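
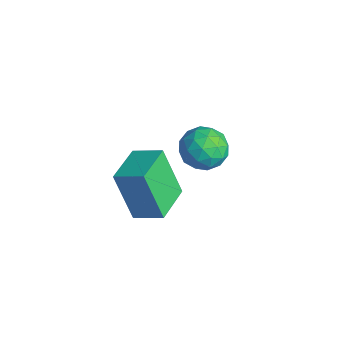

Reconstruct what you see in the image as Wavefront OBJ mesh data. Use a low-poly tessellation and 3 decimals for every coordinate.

v 0.554 1.26 1.102
v 1.057 0.948 1.699
v 0.603 0.072 0.441
v 1.106 -0.24 1.038
v 0.3 -0.072 1.212
v 0.27 0.662 1.621
v 1.39 0.358 0.519
v 1.36 1.092 0.928
v 1.574 0.39 1.339
v 0.9 0.125 1.768
v 0.76 0.895 0.372
v 0.086 0.63 0.801
v 0.802 1.209 1.459
v 0.858 -0.189 0.681
v 0.385 -0.09 0.784
v 0.681 -0.273 1.135
v 0.339 1.041 1.413
v 0.635 0.857 1.764
v 0.19 0.257 1.477
v 1.025 0.163 0.376
v 1.321 -0.021 0.727
v 0.979 1.293 1.005
v 1.275 1.11 1.356
v 1.47 0.763 0.663
v 1.401 0.697 1.598
v 1.429 -0.001 1.21
v 1.596 0.35 0.904
v 1.579 0.782 1.145
v 1.005 0.541 1.85
v 1.033 -0.157 1.461
v 0.56 -0.059 1.564
v 0.542 0.373 1.804
v 1.309 0.213 1.638
v 0.627 1.177 0.679
v 0.655 0.479 0.29
v 1.118 0.647 0.336
v 1.1 1.079 0.576
v 0.231 1.021 0.93
v 0.259 0.323 0.542
v 0.081 0.238 0.995
v 0.064 0.67 1.236
v 0.351 0.807 0.502
v 3.104 -2.332 2.5
v 2.509 -2.661 4.113
v 3.782 -1.688 2.882
v 3.187 -2.017 4.494
v 4.013 -3.363 2.626
v 3.418 -3.692 4.238
v 4.691 -2.719 3.007
v 4.096 -3.048 4.62
f 1 38 17
f 38 12 41
f 17 41 6
f 38 41 17
f 1 17 13
f 17 6 18
f 13 18 2
f 17 18 13
f 1 13 22
f 13 2 23
f 22 23 8
f 13 23 22
f 1 22 34
f 22 8 37
f 34 37 11
f 22 37 34
f 1 34 38
f 34 11 42
f 38 42 12
f 34 42 38
f 2 18 29
f 18 6 32
f 29 32 10
f 18 32 29
f 6 41 19
f 41 12 40
f 19 40 5
f 41 40 19
f 12 42 39
f 42 11 35
f 39 35 3
f 42 35 39
f 11 37 36
f 37 8 24
f 36 24 7
f 37 24 36
f 8 23 28
f 23 2 25
f 28 25 9
f 23 25 28
f 4 30 16
f 30 10 31
f 16 31 5
f 30 31 16
f 4 16 14
f 16 5 15
f 14 15 3
f 16 15 14
f 4 14 21
f 14 3 20
f 21 20 7
f 14 20 21
f 4 21 26
f 21 7 27
f 26 27 9
f 21 27 26
f 4 26 30
f 26 9 33
f 30 33 10
f 26 33 30
f 5 31 19
f 31 10 32
f 19 32 6
f 31 32 19
f 3 15 39
f 15 5 40
f 39 40 12
f 15 40 39
f 7 20 36
f 20 3 35
f 36 35 11
f 20 35 36
f 9 27 28
f 27 7 24
f 28 24 8
f 27 24 28
f 10 33 29
f 33 9 25
f 29 25 2
f 33 25 29
f 44 46 43
f 47 44 43
f 43 46 45
f 45 47 43
f 44 50 46
f 48 44 47
f 48 50 44
f 46 50 45
f 49 47 45
f 45 50 49
f 49 48 47
f 50 48 49



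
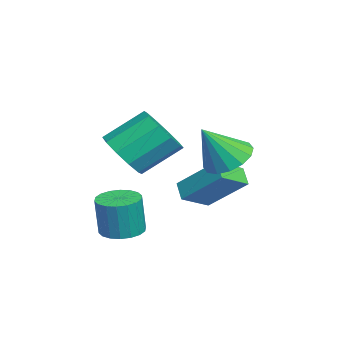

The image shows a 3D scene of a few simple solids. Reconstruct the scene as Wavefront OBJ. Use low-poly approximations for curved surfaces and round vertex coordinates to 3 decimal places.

v -0.325 -1.139 1.328
v 0.194 -1.648 2.126
v -0.156 -0.211 3.27
v -0.675 0.299 2.472
v 0.638 -1.276 1.795
v 0.289 0.161 2.939
v 0.715 -0.852 1.286
v 0.366 0.585 2.43
v 0.394 -0.537 0.792
v 0.045 0.9 1.936
v -0.201 -0.452 0.503
v -0.551 0.985 1.648
v -0.844 -0.629 0.53
v -1.194 0.808 1.674
v -1.289 -1.001 0.861
v -1.638 0.436 2.005
v -1.366 -1.425 1.37
v -1.715 0.012 2.514
v -1.045 -1.74 1.864
v -1.394 -0.303 3.008
v -0.449 -1.825 2.152
v -0.799 -0.388 3.297
v -4.011 1.616 -1.664
v -3.297 3.071 -0.297
v -3.362 1.811 -2.21
v -2.648 3.266 -0.843
v -3.212 0.654 -1.057
v -2.498 2.109 0.31
v -2.563 0.849 -1.603
v -1.849 2.304 -0.236
v 0.895 -1.07 -1.768
v 1.389 -1.716 -1.87
v 1.559 -1.836 -0.294
v 1.065 -1.19 -0.192
v 1.622 -1.435 -1.874
v 1.791 -1.555 -0.298
v 1.71 -1.082 -1.857
v 1.88 -1.201 -0.28
v 1.637 -0.726 -1.822
v 1.807 -0.845 -0.245
v 1.417 -0.438 -1.776
v 1.587 -0.558 -0.2
v 1.094 -0.276 -1.729
v 1.264 -0.395 -0.153
v 0.731 -0.271 -1.69
v 0.901 -0.39 -0.113
v 0.401 -0.424 -1.666
v 0.571 -0.544 -0.09
v 0.169 -0.705 -1.662
v 0.338 -0.825 -0.086
v 0.08 -1.059 -1.68
v 0.25 -1.178 -0.103
v 0.153 -1.415 -1.715
v 0.323 -1.534 -0.138
v 0.373 -1.702 -1.76
v 0.543 -1.822 -0.184
v 0.696 -1.865 -1.807
v 0.866 -1.984 -0.231
v 1.059 -1.87 -1.847
v 1.229 -1.989 -0.27
v -0.135 2.54 1.339
v 0.419 3.323 1.623
v 0.395 1.62 2.841
v -0.046 3.403 1.836
v -0.535 3.252 1.916
v -0.916 2.911 1.842
v -1.089 2.47 1.632
v -1.005 2.048 1.344
v -0.689 1.758 1.055
v -0.224 1.677 0.842
v 0.264 1.828 0.761
v 0.646 2.17 0.836
v 0.818 2.611 1.045
v 0.735 3.033 1.333
f 2 1 5
f 2 5 3
f 3 5 6
f 3 6 4
f 5 1 7
f 5 7 6
f 6 7 8
f 6 8 4
f 7 1 9
f 7 9 8
f 8 9 10
f 8 10 4
f 9 1 11
f 9 11 10
f 10 11 12
f 10 12 4
f 11 1 13
f 11 13 12
f 12 13 14
f 12 14 4
f 13 1 15
f 13 15 14
f 14 15 16
f 14 16 4
f 15 1 17
f 15 17 16
f 16 17 18
f 16 18 4
f 17 1 19
f 17 19 18
f 18 19 20
f 18 20 4
f 19 1 21
f 19 21 20
f 20 21 22
f 20 22 4
f 21 1 2
f 21 2 22
f 22 2 3
f 22 3 4
f 24 26 23
f 27 24 23
f 23 26 25
f 25 27 23
f 24 30 26
f 28 24 27
f 28 30 24
f 26 30 25
f 29 27 25
f 25 30 29
f 29 28 27
f 30 28 29
f 32 31 35
f 32 35 33
f 33 35 36
f 33 36 34
f 35 31 37
f 35 37 36
f 36 37 38
f 36 38 34
f 37 31 39
f 37 39 38
f 38 39 40
f 38 40 34
f 39 31 41
f 39 41 40
f 40 41 42
f 40 42 34
f 41 31 43
f 41 43 42
f 42 43 44
f 42 44 34
f 43 31 45
f 43 45 44
f 44 45 46
f 44 46 34
f 45 31 47
f 45 47 46
f 46 47 48
f 46 48 34
f 47 31 49
f 47 49 48
f 48 49 50
f 48 50 34
f 49 31 51
f 49 51 50
f 50 51 52
f 50 52 34
f 51 31 53
f 51 53 52
f 52 53 54
f 52 54 34
f 53 31 55
f 53 55 54
f 54 55 56
f 54 56 34
f 55 31 57
f 55 57 56
f 56 57 58
f 56 58 34
f 57 31 59
f 57 59 58
f 58 59 60
f 58 60 34
f 59 31 32
f 59 32 60
f 60 32 33
f 60 33 34
f 62 61 64
f 62 64 63
f 64 61 65
f 64 65 63
f 65 61 66
f 65 66 63
f 66 61 67
f 66 67 63
f 67 61 68
f 67 68 63
f 68 61 69
f 68 69 63
f 69 61 70
f 69 70 63
f 70 61 71
f 70 71 63
f 71 61 72
f 71 72 63
f 72 61 73
f 72 73 63
f 73 61 74
f 73 74 63
f 74 61 62
f 74 62 63



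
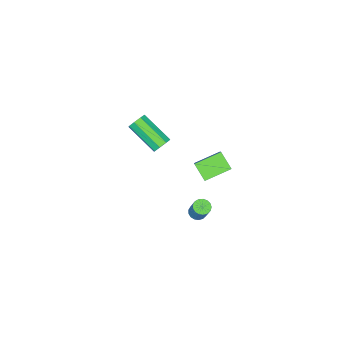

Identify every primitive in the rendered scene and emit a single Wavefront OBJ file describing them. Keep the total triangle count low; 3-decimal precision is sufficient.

v 3.112 2.839 2.035
v 2.888 2.024 2.724
v 1.924 3.575 2.521
v 1.7 2.761 3.209
v 4.08 3.599 3.251
v 3.856 2.785 3.939
v 2.892 4.336 3.736
v 2.668 3.521 4.425
v 1.091 0.917 -3.792
v 1.537 1.051 -3.972
v 1.816 1.557 -2.909
v 1.369 1.423 -2.728
v 1.396 1.237 -4.024
v 1.675 1.744 -2.961
v 1.185 1.35 -4.023
v 1.464 1.856 -2.959
v 0.952 1.364 -3.968
v 1.231 1.87 -2.905
v 0.752 1.275 -3.873
v 1.03 1.781 -2.81
v 0.628 1.104 -3.76
v 0.907 1.61 -2.696
v 0.611 0.89 -3.653
v 0.889 1.397 -2.59
v 0.704 0.683 -3.579
v 0.982 1.189 -2.516
v 0.885 0.529 -3.553
v 1.163 1.035 -2.49
v 1.113 0.464 -3.582
v 1.392 0.97 -2.519
v 1.337 0.502 -3.659
v 1.615 1.009 -2.595
v 1.504 0.636 -3.766
v 1.782 1.142 -2.703
v 1.576 0.834 -3.879
v 1.854 1.34 -2.816
v 0.078 -2.249 -0.722
v 0.464 -2.488 -1.098
v 0.429 -4.251 -0.014
v 0.042 -4.011 0.362
v 0.666 -2.279 -0.753
v 0.631 -4.042 0.332
v 0.523 -2.053 -0.389
v 0.488 -3.815 0.696
v 0.119 -1.941 -0.221
v 0.084 -3.703 0.864
v -0.309 -2.009 -0.346
v -0.344 -3.772 0.738
v -0.511 -2.218 -0.692
v -0.546 -3.981 0.393
v -0.368 -2.445 -1.056
v -0.403 -4.207 0.029
v 0.036 -2.557 -1.224
v 0.001 -4.319 -0.139
f 2 4 1
f 5 2 1
f 1 4 3
f 3 5 1
f 2 8 4
f 6 2 5
f 6 8 2
f 4 8 3
f 7 5 3
f 3 8 7
f 7 6 5
f 8 6 7
f 10 9 13
f 10 13 11
f 11 13 14
f 11 14 12
f 13 9 15
f 13 15 14
f 14 15 16
f 14 16 12
f 15 9 17
f 15 17 16
f 16 17 18
f 16 18 12
f 17 9 19
f 17 19 18
f 18 19 20
f 18 20 12
f 19 9 21
f 19 21 20
f 20 21 22
f 20 22 12
f 21 9 23
f 21 23 22
f 22 23 24
f 22 24 12
f 23 9 25
f 23 25 24
f 24 25 26
f 24 26 12
f 25 9 27
f 25 27 26
f 26 27 28
f 26 28 12
f 27 9 29
f 27 29 28
f 28 29 30
f 28 30 12
f 29 9 31
f 29 31 30
f 30 31 32
f 30 32 12
f 31 9 33
f 31 33 32
f 32 33 34
f 32 34 12
f 33 9 35
f 33 35 34
f 34 35 36
f 34 36 12
f 35 9 10
f 35 10 36
f 36 10 11
f 36 11 12
f 38 37 41
f 38 41 39
f 39 41 42
f 39 42 40
f 41 37 43
f 41 43 42
f 42 43 44
f 42 44 40
f 43 37 45
f 43 45 44
f 44 45 46
f 44 46 40
f 45 37 47
f 45 47 46
f 46 47 48
f 46 48 40
f 47 37 49
f 47 49 48
f 48 49 50
f 48 50 40
f 49 37 51
f 49 51 50
f 50 51 52
f 50 52 40
f 51 37 53
f 51 53 52
f 52 53 54
f 52 54 40
f 53 37 38
f 53 38 54
f 54 38 39
f 54 39 40



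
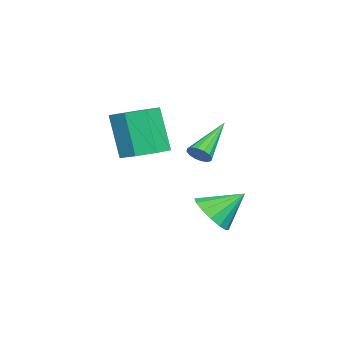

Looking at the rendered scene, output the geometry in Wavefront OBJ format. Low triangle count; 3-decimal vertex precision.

v -1.17 -0.21 2.815
v -0.84 -0.227 3.256
v -2.75 0.49 4.025
v -0.807 0.034 3.148
v -0.87 0.23 2.952
v -1.014 0.308 2.719
v -1.199 0.247 2.512
v -1.377 0.064 2.386
v -1.499 -0.193 2.375
v -1.533 -0.455 2.482
v -1.469 -0.651 2.679
v -1.326 -0.729 2.912
v -1.14 -0.668 3.119
v -0.963 -0.484 3.245
v -0.433 -2.15 2.993
v 0.346 -1.54 3.345
v -0.149 -2.06 5.34
v -0.927 -2.67 4.987
v -0.349 -1.142 3.276
v -0.844 -1.662 5.271
v -1.093 -1.335 3.041
v -1.588 -1.855 5.036
v -1.45 -2.006 2.778
v -1.945 -2.526 4.773
v -1.211 -2.76 2.64
v -1.706 -3.28 4.635
v -0.516 -3.158 2.709
v -1.011 -3.678 4.704
v 0.228 -2.965 2.944
v -0.267 -3.485 4.939
v 0.585 -2.294 3.207
v 0.09 -2.814 5.202
v -1.146 0.278 -0.275
v -0.681 -0.233 0.475
v -1.494 1.502 0.775
v -0.302 0.062 0.255
v -0.15 0.416 -0.106
v -0.264 0.732 -0.513
v -0.615 0.927 -0.856
v -1.108 0.948 -1.043
v -1.612 0.789 -1.025
v -1.99 0.493 -0.806
v -2.143 0.14 -0.444
v -2.028 -0.176 -0.037
v -1.677 -0.371 0.306
v -1.184 -0.392 0.493
f 2 1 4
f 2 4 3
f 4 1 5
f 4 5 3
f 5 1 6
f 5 6 3
f 6 1 7
f 6 7 3
f 7 1 8
f 7 8 3
f 8 1 9
f 8 9 3
f 9 1 10
f 9 10 3
f 10 1 11
f 10 11 3
f 11 1 12
f 11 12 3
f 12 1 13
f 12 13 3
f 13 1 14
f 13 14 3
f 14 1 2
f 14 2 3
f 16 15 19
f 16 19 17
f 17 19 20
f 17 20 18
f 19 15 21
f 19 21 20
f 20 21 22
f 20 22 18
f 21 15 23
f 21 23 22
f 22 23 24
f 22 24 18
f 23 15 25
f 23 25 24
f 24 25 26
f 24 26 18
f 25 15 27
f 25 27 26
f 26 27 28
f 26 28 18
f 27 15 29
f 27 29 28
f 28 29 30
f 28 30 18
f 29 15 31
f 29 31 30
f 30 31 32
f 30 32 18
f 31 15 16
f 31 16 32
f 32 16 17
f 32 17 18
f 34 33 36
f 34 36 35
f 36 33 37
f 36 37 35
f 37 33 38
f 37 38 35
f 38 33 39
f 38 39 35
f 39 33 40
f 39 40 35
f 40 33 41
f 40 41 35
f 41 33 42
f 41 42 35
f 42 33 43
f 42 43 35
f 43 33 44
f 43 44 35
f 44 33 45
f 44 45 35
f 45 33 46
f 45 46 35
f 46 33 34
f 46 34 35



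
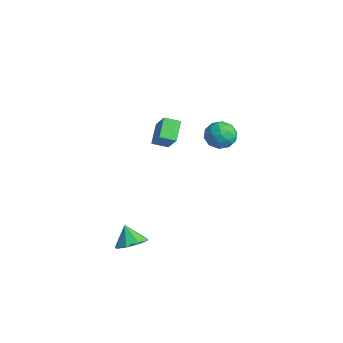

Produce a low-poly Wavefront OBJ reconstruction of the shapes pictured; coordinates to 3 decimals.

v -0.071 4.702 0.364
v 0.673 4.12 0.417
v -0.973 3.6 0.923
v -0.229 3.018 0.976
v -0.288 3.765 1.554
v 0.27 4.446 1.208
v -0.57 3.274 0.132
v -0.012 3.955 -0.214
v 0.365 3.237 0.273
v 0.539 3.541 1.152
v -0.839 4.179 0.188
v -0.665 4.483 1.067
v 0.381 4.508 0.341
v -0.681 3.212 0.999
v -0.715 3.651 1.339
v -0.277 3.309 1.37
v 0.144 4.7 0.806
v 0.581 4.357 0.837
v 0.016 4.148 1.506
v -0.881 3.363 0.503
v -0.444 3.02 0.534
v -0.023 4.411 -0.03
v 0.415 4.069 0.001
v -0.316 3.572 -0.166
v 0.636 3.647 0.288
v 0.106 2.999 0.617
v -0.095 3.149 0.12
v 0.233 3.55 -0.083
v 0.739 3.825 0.805
v 0.209 3.177 1.134
v 0.174 3.616 1.473
v 0.502 4.017 1.27
v 0.558 3.306 0.72
v -0.509 4.543 0.206
v -1.039 3.895 0.535
v -0.802 3.703 0.07
v -0.474 4.104 -0.133
v -0.406 4.721 0.723
v -0.936 4.073 1.052
v -0.533 4.17 1.423
v -0.205 4.571 1.22
v -0.858 4.414 0.62
v 3.156 -2.975 -3.435
v 3.638 -2.275 -3.082
v 2.504 -3.045 -2.405
v 3.065 -2.06 -3.43
v 2.545 -2.381 -3.781
v 2.383 -3.05 -3.929
v 2.674 -3.675 -3.787
v 3.247 -3.891 -3.439
v 3.766 -3.57 -3.088
v 3.928 -2.901 -2.94
v 1.534 -1.028 2.55
v 0.721 -0.36 3.313
v 1.892 -0.256 2.256
v 1.079 0.411 3.019
v 2.541 -1.071 3.661
v 1.728 -0.404 4.424
v 2.899 -0.3 3.367
v 2.086 0.368 4.13
f 1 38 17
f 38 12 41
f 17 41 6
f 38 41 17
f 1 17 13
f 17 6 18
f 13 18 2
f 17 18 13
f 1 13 22
f 13 2 23
f 22 23 8
f 13 23 22
f 1 22 34
f 22 8 37
f 34 37 11
f 22 37 34
f 1 34 38
f 34 11 42
f 38 42 12
f 34 42 38
f 2 18 29
f 18 6 32
f 29 32 10
f 18 32 29
f 6 41 19
f 41 12 40
f 19 40 5
f 41 40 19
f 12 42 39
f 42 11 35
f 39 35 3
f 42 35 39
f 11 37 36
f 37 8 24
f 36 24 7
f 37 24 36
f 8 23 28
f 23 2 25
f 28 25 9
f 23 25 28
f 4 30 16
f 30 10 31
f 16 31 5
f 30 31 16
f 4 16 14
f 16 5 15
f 14 15 3
f 16 15 14
f 4 14 21
f 14 3 20
f 21 20 7
f 14 20 21
f 4 21 26
f 21 7 27
f 26 27 9
f 21 27 26
f 4 26 30
f 26 9 33
f 30 33 10
f 26 33 30
f 5 31 19
f 31 10 32
f 19 32 6
f 31 32 19
f 3 15 39
f 15 5 40
f 39 40 12
f 15 40 39
f 7 20 36
f 20 3 35
f 36 35 11
f 20 35 36
f 9 27 28
f 27 7 24
f 28 24 8
f 27 24 28
f 10 33 29
f 33 9 25
f 29 25 2
f 33 25 29
f 44 43 46
f 44 46 45
f 46 43 47
f 46 47 45
f 47 43 48
f 47 48 45
f 48 43 49
f 48 49 45
f 49 43 50
f 49 50 45
f 50 43 51
f 50 51 45
f 51 43 52
f 51 52 45
f 52 43 44
f 52 44 45
f 54 56 53
f 57 54 53
f 53 56 55
f 55 57 53
f 54 60 56
f 58 54 57
f 58 60 54
f 56 60 55
f 59 57 55
f 55 60 59
f 59 58 57
f 60 58 59



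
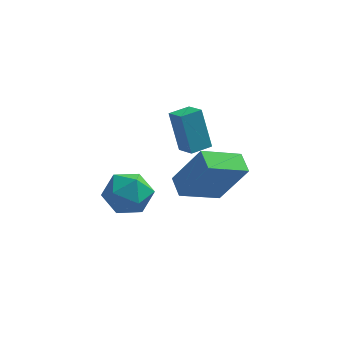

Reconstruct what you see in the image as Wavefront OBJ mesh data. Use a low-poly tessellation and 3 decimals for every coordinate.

v 0.3 -2.928 1.915
v -1.044 -3.781 2.643
v -0.046 -2.154 2.186
v -1.389 -3.007 2.913
v 1.329 -3.073 3.647
v -0.014 -3.926 4.374
v 0.984 -2.299 3.917
v -0.36 -3.152 4.645
v -1.088 0.446 1.505
v -1.549 0.97 3.164
v -1.634 1.096 1.148
v -2.094 1.62 2.808
v -0.386 1.04 1.512
v -0.846 1.564 3.172
v -0.931 1.69 1.156
v -1.392 2.214 2.815
v -3.874 0.255 -0.376
v -3.037 0.243 0.277
v -3.663 -1.423 -0.677
v -2.826 -1.435 -0.024
v -3.802 -1.292 0.368
v -3.933 -0.255 0.554
v -2.767 -0.925 -0.954
v -2.898 0.112 -0.768
v -2.353 -0.486 -0.08
v -2.992 -0.713 0.736
v -3.708 -0.467 -1.136
v -4.347 -0.694 -0.32
f 2 4 1
f 5 2 1
f 1 4 3
f 3 5 1
f 2 8 4
f 6 2 5
f 6 8 2
f 4 8 3
f 7 5 3
f 3 8 7
f 7 6 5
f 8 6 7
f 10 12 9
f 13 10 9
f 9 12 11
f 11 13 9
f 10 16 12
f 14 10 13
f 14 16 10
f 12 16 11
f 15 13 11
f 11 16 15
f 15 14 13
f 16 14 15
f 17 28 22
f 17 22 18
f 17 18 24
f 17 24 27
f 17 27 28
f 18 22 26
f 22 28 21
f 28 27 19
f 27 24 23
f 24 18 25
f 20 26 21
f 20 21 19
f 20 19 23
f 20 23 25
f 20 25 26
f 21 26 22
f 19 21 28
f 23 19 27
f 25 23 24
f 26 25 18



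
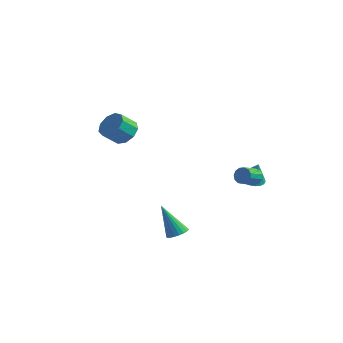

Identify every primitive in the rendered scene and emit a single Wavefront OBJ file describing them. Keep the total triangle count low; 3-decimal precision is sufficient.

v 2.1 -3.883 -3.68
v 2.616 -4.068 -3.435
v 1.22 -4.057 -1.96
v 2.629 -3.821 -3.403
v 2.551 -3.585 -3.419
v 2.395 -3.4 -3.48
v 2.188 -3.299 -3.576
v 1.966 -3.299 -3.69
v 1.767 -3.399 -3.802
v 1.626 -3.584 -3.893
v 1.567 -3.82 -3.947
v 1.6 -4.067 -3.955
v 1.719 -4.283 -3.915
v 1.905 -4.429 -3.835
v 2.124 -4.481 -3.728
v 2.339 -4.429 -3.613
v 2.513 -4.284 -3.509
v 2.412 2.013 -2.02
v 3.085 2.148 -2.268
v 2.848 1.967 -0.86
v 2.979 2.428 -2.217
v 2.775 2.636 -2.132
v 2.508 2.737 -2.027
v 2.225 2.712 -1.922
v 1.974 2.566 -1.833
v 1.798 2.325 -1.776
v 1.729 2.03 -1.762
v 1.777 1.732 -1.792
v 1.936 1.482 -1.862
v 2.176 1.325 -1.959
v 2.458 1.286 -2.066
v 2.731 1.373 -2.166
v 2.949 1.571 -2.24
v 3.074 1.845 -2.276
v -3.355 -1.055 0.85
v -2.621 -0.976 1.27
v -2.97 -1.766 2.03
v -3.705 -1.845 1.61
v -3.011 -0.601 1.481
v -3.361 -1.39 2.24
v -3.563 -0.438 1.396
v -3.913 -1.228 2.156
v -4.018 -0.564 1.056
v -4.367 -1.354 1.816
v -4.162 -0.92 0.62
v -4.512 -1.709 1.379
v -3.929 -1.339 0.291
v -4.279 -2.129 1.051
v -3.428 -1.625 0.224
v -3.777 -2.415 0.984
v -2.892 -1.645 0.45
v -3.242 -2.435 1.209
v -2.574 -1.389 0.863
v -2.923 -2.178 1.623
v 3.458 0.697 -1.098
v 3.711 0.859 -0.662
v 3.615 -0.054 -0.266
v 3.362 -0.217 -0.702
v 3.421 0.91 -0.614
v 3.325 -0.003 -0.218
v 3.142 0.893 -0.721
v 3.046 -0.02 -0.325
v 2.964 0.814 -0.947
v 2.868 -0.099 -0.551
v 2.942 0.697 -1.221
v 2.847 -0.216 -0.825
v 3.085 0.581 -1.456
v 2.989 -0.333 -1.06
v 3.345 0.501 -1.577
v 3.25 -0.413 -1.181
v 3.642 0.483 -1.547
v 3.546 -0.43 -1.151
v 3.88 0.533 -1.374
v 3.784 -0.38 -0.978
v 3.984 0.635 -1.113
v 3.888 -0.278 -0.717
v 3.921 0.757 -0.848
v 3.825 -0.157 -0.452
f 2 1 4
f 2 4 3
f 4 1 5
f 4 5 3
f 5 1 6
f 5 6 3
f 6 1 7
f 6 7 3
f 7 1 8
f 7 8 3
f 8 1 9
f 8 9 3
f 9 1 10
f 9 10 3
f 10 1 11
f 10 11 3
f 11 1 12
f 11 12 3
f 12 1 13
f 12 13 3
f 13 1 14
f 13 14 3
f 14 1 15
f 14 15 3
f 15 1 16
f 15 16 3
f 16 1 17
f 16 17 3
f 17 1 2
f 17 2 3
f 19 18 21
f 19 21 20
f 21 18 22
f 21 22 20
f 22 18 23
f 22 23 20
f 23 18 24
f 23 24 20
f 24 18 25
f 24 25 20
f 25 18 26
f 25 26 20
f 26 18 27
f 26 27 20
f 27 18 28
f 27 28 20
f 28 18 29
f 28 29 20
f 29 18 30
f 29 30 20
f 30 18 31
f 30 31 20
f 31 18 32
f 31 32 20
f 32 18 33
f 32 33 20
f 33 18 34
f 33 34 20
f 34 18 19
f 34 19 20
f 36 35 39
f 36 39 37
f 37 39 40
f 37 40 38
f 39 35 41
f 39 41 40
f 40 41 42
f 40 42 38
f 41 35 43
f 41 43 42
f 42 43 44
f 42 44 38
f 43 35 45
f 43 45 44
f 44 45 46
f 44 46 38
f 45 35 47
f 45 47 46
f 46 47 48
f 46 48 38
f 47 35 49
f 47 49 48
f 48 49 50
f 48 50 38
f 49 35 51
f 49 51 50
f 50 51 52
f 50 52 38
f 51 35 53
f 51 53 52
f 52 53 54
f 52 54 38
f 53 35 36
f 53 36 54
f 54 36 37
f 54 37 38
f 56 55 59
f 56 59 57
f 57 59 60
f 57 60 58
f 59 55 61
f 59 61 60
f 60 61 62
f 60 62 58
f 61 55 63
f 61 63 62
f 62 63 64
f 62 64 58
f 63 55 65
f 63 65 64
f 64 65 66
f 64 66 58
f 65 55 67
f 65 67 66
f 66 67 68
f 66 68 58
f 67 55 69
f 67 69 68
f 68 69 70
f 68 70 58
f 69 55 71
f 69 71 70
f 70 71 72
f 70 72 58
f 71 55 73
f 71 73 72
f 72 73 74
f 72 74 58
f 73 55 75
f 73 75 74
f 74 75 76
f 74 76 58
f 75 55 77
f 75 77 76
f 76 77 78
f 76 78 58
f 77 55 56
f 77 56 78
f 78 56 57
f 78 57 58



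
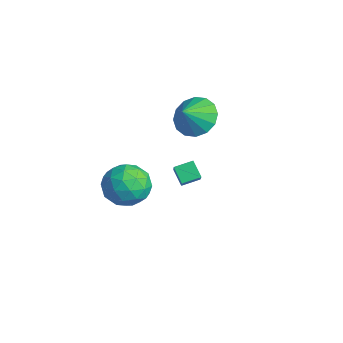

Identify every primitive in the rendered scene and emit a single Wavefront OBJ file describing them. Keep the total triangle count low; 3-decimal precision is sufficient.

v -1.704 -1.858 -0.211
v -0.69 -2.099 0.212
v -1.77 -3.501 -0.992
v -0.756 -3.742 -0.569
v -1.643 -3.647 0.117
v -1.602 -2.632 0.599
v -0.858 -2.968 -1.379
v -0.817 -1.953 -0.897
v -0.167 -2.786 -0.51
v -0.652 -3.205 0.414
v -1.808 -2.395 -1.194
v -2.293 -2.814 -0.27
v -1.191 -1.834 0.069
v -1.269 -3.766 -0.849
v -1.79 -3.71 -0.446
v -1.194 -3.852 -0.197
v -1.727 -2.147 0.297
v -1.131 -2.289 0.545
v -1.691 -3.199 0.489
v -1.329 -3.311 -1.325
v -0.733 -3.453 -1.077
v -1.266 -1.748 -0.583
v -0.67 -1.89 -0.334
v -0.769 -2.401 -1.269
v -0.287 -2.38 -0.107
v -0.327 -3.346 -0.566
v -0.387 -2.891 -1.042
v -0.362 -2.294 -0.759
v -0.573 -2.626 0.436
v -0.612 -3.592 -0.023
v -1.133 -3.536 0.38
v -1.109 -2.939 0.664
v -0.265 -3.03 0.012
v -1.848 -2.008 -0.757
v -1.887 -2.974 -1.216
v -1.351 -2.661 -1.444
v -1.327 -2.064 -1.16
v -2.133 -2.254 -0.214
v -2.173 -3.22 -0.673
v -2.098 -3.306 -0.021
v -2.073 -2.709 0.262
v -2.195 -2.57 -0.792
v 1.934 -1.749 1.514
v 1.345 -1.828 2.094
v 2.051 -0.98 1.739
v 1.462 -1.059 2.318
v 3.258 -2.321 2.782
v 2.669 -2.4 3.361
v 3.375 -1.552 3.006
v 2.786 -1.631 3.586
v -2.443 0.857 1.991
v -1.68 0.535 1.329
v -2.077 0.083 2.789
v -1.453 0.941 1.62
v -1.492 1.325 2.01
v -1.785 1.583 2.395
v -2.254 1.647 2.672
v -2.774 1.499 2.767
v -3.205 1.18 2.654
v -3.432 0.773 2.363
v -3.394 0.39 1.973
v -3.101 0.131 1.587
v -2.631 0.067 1.31
v -2.112 0.215 1.216
f 1 38 17
f 38 12 41
f 17 41 6
f 38 41 17
f 1 17 13
f 17 6 18
f 13 18 2
f 17 18 13
f 1 13 22
f 13 2 23
f 22 23 8
f 13 23 22
f 1 22 34
f 22 8 37
f 34 37 11
f 22 37 34
f 1 34 38
f 34 11 42
f 38 42 12
f 34 42 38
f 2 18 29
f 18 6 32
f 29 32 10
f 18 32 29
f 6 41 19
f 41 12 40
f 19 40 5
f 41 40 19
f 12 42 39
f 42 11 35
f 39 35 3
f 42 35 39
f 11 37 36
f 37 8 24
f 36 24 7
f 37 24 36
f 8 23 28
f 23 2 25
f 28 25 9
f 23 25 28
f 4 30 16
f 30 10 31
f 16 31 5
f 30 31 16
f 4 16 14
f 16 5 15
f 14 15 3
f 16 15 14
f 4 14 21
f 14 3 20
f 21 20 7
f 14 20 21
f 4 21 26
f 21 7 27
f 26 27 9
f 21 27 26
f 4 26 30
f 26 9 33
f 30 33 10
f 26 33 30
f 5 31 19
f 31 10 32
f 19 32 6
f 31 32 19
f 3 15 39
f 15 5 40
f 39 40 12
f 15 40 39
f 7 20 36
f 20 3 35
f 36 35 11
f 20 35 36
f 9 27 28
f 27 7 24
f 28 24 8
f 27 24 28
f 10 33 29
f 33 9 25
f 29 25 2
f 33 25 29
f 44 46 43
f 47 44 43
f 43 46 45
f 45 47 43
f 44 50 46
f 48 44 47
f 48 50 44
f 46 50 45
f 49 47 45
f 45 50 49
f 49 48 47
f 50 48 49
f 52 51 54
f 52 54 53
f 54 51 55
f 54 55 53
f 55 51 56
f 55 56 53
f 56 51 57
f 56 57 53
f 57 51 58
f 57 58 53
f 58 51 59
f 58 59 53
f 59 51 60
f 59 60 53
f 60 51 61
f 60 61 53
f 61 51 62
f 61 62 53
f 62 51 63
f 62 63 53
f 63 51 64
f 63 64 53
f 64 51 52
f 64 52 53



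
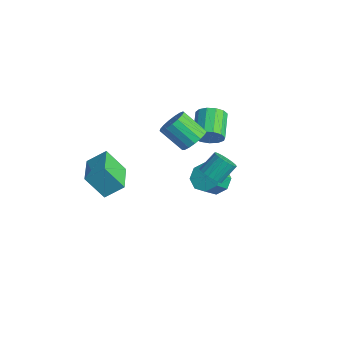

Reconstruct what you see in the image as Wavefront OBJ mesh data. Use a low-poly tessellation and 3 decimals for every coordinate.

v -2.17 -4.481 -0.97
v -1.741 -3.543 -0.211
v -3.914 -3.489 -1.21
v -3.485 -2.551 -0.452
v -1.535 -3.689 -2.308
v -1.106 -2.751 -1.55
v -3.279 -2.697 -2.549
v -2.85 -1.759 -1.79
v -1.377 2.787 -3.46
v -0.718 2.449 -4.022
v -0.444 1.655 -3.222
v -1.103 1.993 -2.66
v -0.474 2.963 -3.595
v -0.2 2.169 -2.795
v -0.759 3.375 -3.088
v -0.485 2.58 -2.289
v -1.406 3.442 -2.8
v -1.132 2.647 -2
v -2.036 3.125 -2.898
v -1.762 2.331 -2.098
v -2.28 2.611 -3.325
v -2.006 1.817 -2.525
v -1.995 2.2 -3.831
v -1.721 1.405 -3.032
v -1.348 2.133 -4.12
v -1.074 1.338 -3.32
v 2.68 0.089 1.005
v 3.296 -0.115 1.24
v 3.256 0.767 2.11
v 2.64 0.971 1.875
v 3.37 0.096 1.03
v 3.329 0.978 1.9
v 3.307 0.305 0.814
v 3.267 1.188 1.684
v 3.12 0.472 0.637
v 3.08 1.355 1.507
v 2.846 0.563 0.532
v 2.806 1.445 1.402
v 2.539 0.56 0.521
v 2.499 1.442 1.391
v 2.26 0.463 0.606
v 2.22 1.346 1.476
v 2.064 0.293 0.77
v 2.024 1.175 1.64
v 1.991 0.082 0.98
v 1.95 0.964 1.85
v 2.053 -0.128 1.196
v 2.013 0.755 2.066
v 2.24 -0.295 1.373
v 2.2 0.588 2.243
v 2.514 -0.385 1.478
v 2.474 0.497 2.348
v 2.821 -0.382 1.489
v 2.781 0.5 2.359
v 3.1 -0.286 1.404
v 3.06 0.597 2.274
v -1.581 2.468 0.022
v -1.012 2.863 0.515
v -2.251 3.726 1.252
v -2.819 3.332 0.758
v -1.059 3.132 0.121
v -2.298 3.995 0.858
v -1.272 3.19 -0.304
v -2.51 4.053 0.433
v -1.582 3.019 -0.626
v -2.821 3.882 0.111
v -1.892 2.673 -0.742
v -3.131 3.536 -0.005
v -2.104 2.262 -0.616
v -3.342 3.125 0.121
v -2.149 1.917 -0.287
v -3.387 2.78 0.45
v -2.014 1.747 0.139
v -3.252 2.61 0.876
v -1.741 1.805 0.529
v -2.98 2.669 1.266
v -1.417 2.075 0.757
v -2.656 2.938 1.494
v -1.146 2.469 0.752
v -2.384 3.332 1.489
v 0.107 0.638 1.693
v 0.55 0.98 2.333
v -0.444 0.224 3.426
v -0.887 -0.118 2.787
v 0.259 1.255 2.258
v -0.735 0.499 3.351
v -0.066 1.388 2.054
v -1.061 0.632 3.147
v -0.352 1.349 1.767
v -1.347 0.593 2.86
v -0.533 1.148 1.463
v -1.527 0.392 2.557
v -0.567 0.829 1.212
v -1.561 0.073 2.305
v -0.446 0.467 1.072
v -1.441 -0.289 2.165
v -0.199 0.144 1.073
v -1.194 -0.612 2.166
v 0.118 -0.066 1.217
v -0.876 -0.822 2.31
v 0.433 -0.114 1.47
v -0.561 -0.87 2.563
v 0.674 0.009 1.774
v -0.321 -0.747 2.867
v 0.784 0.277 2.06
v -0.21 -0.479 3.153
v 0.74 0.628 2.261
v -0.255 -0.129 3.355
f 2 4 1
f 5 2 1
f 1 4 3
f 3 5 1
f 2 8 4
f 6 2 5
f 6 8 2
f 4 8 3
f 7 5 3
f 3 8 7
f 7 6 5
f 8 6 7
f 10 9 13
f 10 13 11
f 11 13 14
f 11 14 12
f 13 9 15
f 13 15 14
f 14 15 16
f 14 16 12
f 15 9 17
f 15 17 16
f 16 17 18
f 16 18 12
f 17 9 19
f 17 19 18
f 18 19 20
f 18 20 12
f 19 9 21
f 19 21 20
f 20 21 22
f 20 22 12
f 21 9 23
f 21 23 22
f 22 23 24
f 22 24 12
f 23 9 25
f 23 25 24
f 24 25 26
f 24 26 12
f 25 9 10
f 25 10 26
f 26 10 11
f 26 11 12
f 28 27 31
f 28 31 29
f 29 31 32
f 29 32 30
f 31 27 33
f 31 33 32
f 32 33 34
f 32 34 30
f 33 27 35
f 33 35 34
f 34 35 36
f 34 36 30
f 35 27 37
f 35 37 36
f 36 37 38
f 36 38 30
f 37 27 39
f 37 39 38
f 38 39 40
f 38 40 30
f 39 27 41
f 39 41 40
f 40 41 42
f 40 42 30
f 41 27 43
f 41 43 42
f 42 43 44
f 42 44 30
f 43 27 45
f 43 45 44
f 44 45 46
f 44 46 30
f 45 27 47
f 45 47 46
f 46 47 48
f 46 48 30
f 47 27 49
f 47 49 48
f 48 49 50
f 48 50 30
f 49 27 51
f 49 51 50
f 50 51 52
f 50 52 30
f 51 27 53
f 51 53 52
f 52 53 54
f 52 54 30
f 53 27 55
f 53 55 54
f 54 55 56
f 54 56 30
f 55 27 28
f 55 28 56
f 56 28 29
f 56 29 30
f 58 57 61
f 58 61 59
f 59 61 62
f 59 62 60
f 61 57 63
f 61 63 62
f 62 63 64
f 62 64 60
f 63 57 65
f 63 65 64
f 64 65 66
f 64 66 60
f 65 57 67
f 65 67 66
f 66 67 68
f 66 68 60
f 67 57 69
f 67 69 68
f 68 69 70
f 68 70 60
f 69 57 71
f 69 71 70
f 70 71 72
f 70 72 60
f 71 57 73
f 71 73 72
f 72 73 74
f 72 74 60
f 73 57 75
f 73 75 74
f 74 75 76
f 74 76 60
f 75 57 77
f 75 77 76
f 76 77 78
f 76 78 60
f 77 57 79
f 77 79 78
f 78 79 80
f 78 80 60
f 79 57 58
f 79 58 80
f 80 58 59
f 80 59 60
f 82 81 85
f 82 85 83
f 83 85 86
f 83 86 84
f 85 81 87
f 85 87 86
f 86 87 88
f 86 88 84
f 87 81 89
f 87 89 88
f 88 89 90
f 88 90 84
f 89 81 91
f 89 91 90
f 90 91 92
f 90 92 84
f 91 81 93
f 91 93 92
f 92 93 94
f 92 94 84
f 93 81 95
f 93 95 94
f 94 95 96
f 94 96 84
f 95 81 97
f 95 97 96
f 96 97 98
f 96 98 84
f 97 81 99
f 97 99 98
f 98 99 100
f 98 100 84
f 99 81 101
f 99 101 100
f 100 101 102
f 100 102 84
f 101 81 103
f 101 103 102
f 102 103 104
f 102 104 84
f 103 81 105
f 103 105 104
f 104 105 106
f 104 106 84
f 105 81 107
f 105 107 106
f 106 107 108
f 106 108 84
f 107 81 82
f 107 82 108
f 108 82 83
f 108 83 84



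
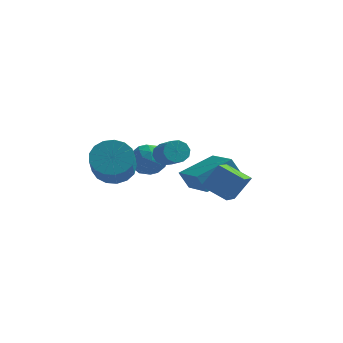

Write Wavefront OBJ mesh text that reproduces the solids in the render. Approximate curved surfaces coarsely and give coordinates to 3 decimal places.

v -2.195 2.45 -1.244
v -1.776 3.062 -1.511
v -1.824 1.758 -2.249
v -1.405 2.37 -2.516
v -1.178 1.992 -1.863
v -1.407 2.42 -1.241
v -2.193 2.4 -2.519
v -2.422 2.828 -1.897
v -1.775 3.032 -2.299
v -1.147 2.779 -1.894
v -2.453 2.041 -1.866
v -1.825 1.788 -1.461
v -2.018 2.817 -1.289
v -1.582 2.003 -2.471
v -1.448 1.781 -2.087
v -1.202 2.141 -2.244
v -1.801 2.439 -1.131
v -1.555 2.799 -1.288
v -1.203 2.17 -1.495
v -2.045 2.021 -2.472
v -1.799 2.381 -2.629
v -2.398 2.679 -1.516
v -2.152 3.039 -1.673
v -2.397 2.65 -2.265
v -1.771 3.159 -1.909
v -1.553 2.752 -2.5
v -2.017 2.77 -2.502
v -2.151 3.021 -2.136
v -1.402 3.011 -1.671
v -1.184 2.603 -2.262
v -1.051 2.381 -1.878
v -1.185 2.633 -1.513
v -1.402 2.992 -2.134
v -2.416 2.217 -1.498
v -2.198 1.809 -2.089
v -2.415 2.187 -2.247
v -2.549 2.439 -1.882
v -2.047 2.068 -1.26
v -1.829 1.661 -1.851
v -1.449 1.799 -1.624
v -1.583 2.05 -1.258
v -2.198 1.828 -1.626
v -1.033 2.22 -1.393
v -0.751 2.119 -1.843
v -0.045 1.299 -1.216
v -0.327 1.4 -0.767
v -0.602 2.37 -1.682
v 0.104 1.551 -1.055
v -0.617 2.564 -1.411
v 0.088 1.745 -0.784
v -0.792 2.627 -1.133
v -0.086 1.807 -0.506
v -1.058 2.534 -0.955
v -0.352 1.714 -0.328
v -1.315 2.321 -0.944
v -0.609 1.501 -0.317
v -1.464 2.069 -1.105
v -0.758 1.25 -0.478
v -1.448 1.875 -1.376
v -0.743 1.056 -0.749
v -1.274 1.813 -1.654
v -0.568 0.993 -1.027
v -1.008 1.906 -1.832
v -0.302 1.086 -1.205
v 2.132 0.691 -2.551
v 2.159 -0.444 -2.077
v 1.108 0.872 -2.059
v 1.135 -0.263 -1.585
v 2.665 1.103 -1.595
v 2.692 -0.032 -1.121
v 1.641 1.284 -1.103
v 1.668 0.149 -0.629
v -2.052 -0.723 -0.848
v -1.265 -0.461 -0.824
v -0.881 -1.715 0.273
v -1.668 -1.977 0.248
v -1.441 -0.259 -0.531
v -1.057 -1.513 0.565
v -1.757 -0.163 -0.311
v -1.374 -1.417 0.786
v -2.141 -0.195 -0.214
v -1.758 -1.45 0.883
v -2.504 -0.348 -0.262
v -2.121 -1.603 0.835
v -2.764 -0.587 -0.445
v -2.381 -1.842 0.652
v -2.861 -0.857 -0.72
v -2.477 -2.112 0.377
v -2.772 -1.097 -1.024
v -2.388 -2.351 0.073
v -2.518 -1.25 -1.288
v -2.134 -2.504 -0.191
v -2.157 -1.283 -1.452
v -1.774 -2.537 -0.355
v -1.773 -1.187 -1.477
v -1.389 -2.442 -0.38
v -1.452 -0.985 -1.358
v -1.068 -2.24 -0.261
v -1.268 -0.723 -1.123
v -0.885 -1.978 -0.026
v -0.217 2.549 -3.216
v -0.623 2.536 -2.481
v 0.805 3.648 -2.632
v 0.399 3.634 -1.897
v 0.941 1.146 -2.603
v 0.535 1.132 -1.868
v 1.963 2.244 -2.019
v 1.557 2.231 -1.284
f 1 38 17
f 38 12 41
f 17 41 6
f 38 41 17
f 1 17 13
f 17 6 18
f 13 18 2
f 17 18 13
f 1 13 22
f 13 2 23
f 22 23 8
f 13 23 22
f 1 22 34
f 22 8 37
f 34 37 11
f 22 37 34
f 1 34 38
f 34 11 42
f 38 42 12
f 34 42 38
f 2 18 29
f 18 6 32
f 29 32 10
f 18 32 29
f 6 41 19
f 41 12 40
f 19 40 5
f 41 40 19
f 12 42 39
f 42 11 35
f 39 35 3
f 42 35 39
f 11 37 36
f 37 8 24
f 36 24 7
f 37 24 36
f 8 23 28
f 23 2 25
f 28 25 9
f 23 25 28
f 4 30 16
f 30 10 31
f 16 31 5
f 30 31 16
f 4 16 14
f 16 5 15
f 14 15 3
f 16 15 14
f 4 14 21
f 14 3 20
f 21 20 7
f 14 20 21
f 4 21 26
f 21 7 27
f 26 27 9
f 21 27 26
f 4 26 30
f 26 9 33
f 30 33 10
f 26 33 30
f 5 31 19
f 31 10 32
f 19 32 6
f 31 32 19
f 3 15 39
f 15 5 40
f 39 40 12
f 15 40 39
f 7 20 36
f 20 3 35
f 36 35 11
f 20 35 36
f 9 27 28
f 27 7 24
f 28 24 8
f 27 24 28
f 10 33 29
f 33 9 25
f 29 25 2
f 33 25 29
f 44 43 47
f 44 47 45
f 45 47 48
f 45 48 46
f 47 43 49
f 47 49 48
f 48 49 50
f 48 50 46
f 49 43 51
f 49 51 50
f 50 51 52
f 50 52 46
f 51 43 53
f 51 53 52
f 52 53 54
f 52 54 46
f 53 43 55
f 53 55 54
f 54 55 56
f 54 56 46
f 55 43 57
f 55 57 56
f 56 57 58
f 56 58 46
f 57 43 59
f 57 59 58
f 58 59 60
f 58 60 46
f 59 43 61
f 59 61 60
f 60 61 62
f 60 62 46
f 61 43 63
f 61 63 62
f 62 63 64
f 62 64 46
f 63 43 44
f 63 44 64
f 64 44 45
f 64 45 46
f 66 68 65
f 69 66 65
f 65 68 67
f 67 69 65
f 66 72 68
f 70 66 69
f 70 72 66
f 68 72 67
f 71 69 67
f 67 72 71
f 71 70 69
f 72 70 71
f 74 73 77
f 74 77 75
f 75 77 78
f 75 78 76
f 77 73 79
f 77 79 78
f 78 79 80
f 78 80 76
f 79 73 81
f 79 81 80
f 80 81 82
f 80 82 76
f 81 73 83
f 81 83 82
f 82 83 84
f 82 84 76
f 83 73 85
f 83 85 84
f 84 85 86
f 84 86 76
f 85 73 87
f 85 87 86
f 86 87 88
f 86 88 76
f 87 73 89
f 87 89 88
f 88 89 90
f 88 90 76
f 89 73 91
f 89 91 90
f 90 91 92
f 90 92 76
f 91 73 93
f 91 93 92
f 92 93 94
f 92 94 76
f 93 73 95
f 93 95 94
f 94 95 96
f 94 96 76
f 95 73 97
f 95 97 96
f 96 97 98
f 96 98 76
f 97 73 99
f 97 99 98
f 98 99 100
f 98 100 76
f 99 73 74
f 99 74 100
f 100 74 75
f 100 75 76
f 102 104 101
f 105 102 101
f 101 104 103
f 103 105 101
f 102 108 104
f 106 102 105
f 106 108 102
f 104 108 103
f 107 105 103
f 103 108 107
f 107 106 105
f 108 106 107



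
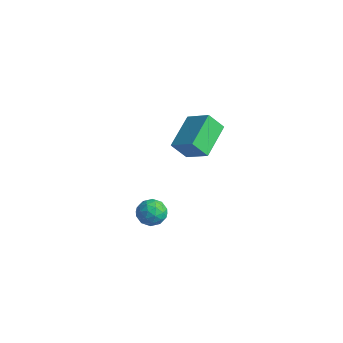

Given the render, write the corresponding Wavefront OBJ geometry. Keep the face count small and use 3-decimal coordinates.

v 1.265 0.556 3.038
v 0.618 2.083 3.711
v 0.148 0.374 2.377
v -0.499 1.902 3.05
v 1.659 1.078 2.23
v 1.012 2.606 2.903
v 0.542 0.897 1.569
v -0.105 2.424 2.242
v 2.803 -3.526 2.397
v 3.207 -3.028 2.6
v 3.673 -4.152 2.2
v 4.077 -3.654 2.403
v 3.687 -3.974 2.849
v 3.15 -3.587 2.97
v 3.73 -3.593 1.83
v 3.193 -3.206 1.951
v 3.78 -3.069 2.25
v 3.754 -3.305 2.879
v 3.126 -3.875 1.921
v 3.1 -4.111 2.55
v 2.929 -3.223 2.516
v 3.951 -3.957 2.284
v 3.722 -4.146 2.546
v 3.96 -3.853 2.666
v 2.895 -3.551 2.733
v 3.133 -3.258 2.853
v 3.415 -3.814 2.999
v 3.747 -3.922 1.947
v 3.985 -3.629 2.067
v 2.92 -3.327 2.134
v 3.158 -3.034 2.254
v 3.465 -3.366 1.801
v 3.503 -2.954 2.429
v 4.014 -3.321 2.313
v 3.811 -3.285 1.976
v 3.495 -3.058 2.048
v 3.488 -3.092 2.799
v 3.999 -3.46 2.684
v 3.77 -3.648 2.946
v 3.454 -3.421 3.017
v 3.824 -3.116 2.593
v 2.881 -3.72 2.116
v 3.392 -4.088 2.001
v 3.426 -3.759 1.783
v 3.11 -3.532 1.854
v 2.866 -3.859 2.487
v 3.377 -4.226 2.371
v 3.385 -4.122 2.752
v 3.069 -3.895 2.824
v 3.056 -4.064 2.207
f 2 4 1
f 5 2 1
f 1 4 3
f 3 5 1
f 2 8 4
f 6 2 5
f 6 8 2
f 4 8 3
f 7 5 3
f 3 8 7
f 7 6 5
f 8 6 7
f 9 46 25
f 46 20 49
f 25 49 14
f 46 49 25
f 9 25 21
f 25 14 26
f 21 26 10
f 25 26 21
f 9 21 30
f 21 10 31
f 30 31 16
f 21 31 30
f 9 30 42
f 30 16 45
f 42 45 19
f 30 45 42
f 9 42 46
f 42 19 50
f 46 50 20
f 42 50 46
f 10 26 37
f 26 14 40
f 37 40 18
f 26 40 37
f 14 49 27
f 49 20 48
f 27 48 13
f 49 48 27
f 20 50 47
f 50 19 43
f 47 43 11
f 50 43 47
f 19 45 44
f 45 16 32
f 44 32 15
f 45 32 44
f 16 31 36
f 31 10 33
f 36 33 17
f 31 33 36
f 12 38 24
f 38 18 39
f 24 39 13
f 38 39 24
f 12 24 22
f 24 13 23
f 22 23 11
f 24 23 22
f 12 22 29
f 22 11 28
f 29 28 15
f 22 28 29
f 12 29 34
f 29 15 35
f 34 35 17
f 29 35 34
f 12 34 38
f 34 17 41
f 38 41 18
f 34 41 38
f 13 39 27
f 39 18 40
f 27 40 14
f 39 40 27
f 11 23 47
f 23 13 48
f 47 48 20
f 23 48 47
f 15 28 44
f 28 11 43
f 44 43 19
f 28 43 44
f 17 35 36
f 35 15 32
f 36 32 16
f 35 32 36
f 18 41 37
f 41 17 33
f 37 33 10
f 41 33 37



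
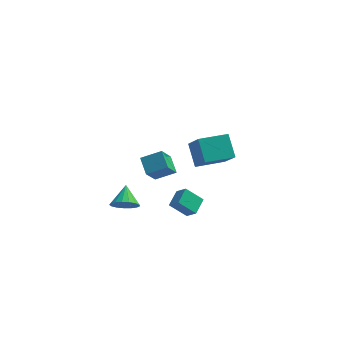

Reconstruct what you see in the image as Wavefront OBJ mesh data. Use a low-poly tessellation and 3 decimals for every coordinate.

v 0.579 -2.504 -0.887
v 0.125 -1.571 -0.284
v 0.951 -1.519 -2.132
v 0.497 -0.586 -1.529
v 1.763 -2.274 -0.351
v 1.309 -1.341 0.252
v 2.135 -1.289 -1.596
v 1.681 -0.356 -0.993
v -0.347 -4.461 -2.031
v 0.303 -4.74 -1.559
v -0.433 -3.339 -1.249
v 0.482 -4.522 -1.852
v 0.471 -4.29 -2.186
v 0.274 -4.097 -2.484
v -0.066 -3.987 -2.679
v -0.471 -3.986 -2.725
v -0.846 -4.094 -2.613
v -1.108 -4.286 -2.367
v -1.195 -4.517 -2.044
v -1.087 -4.736 -1.718
v -0.81 -4.892 -1.464
v -0.427 -4.949 -1.34
v -0.025 -4.894 -1.374
v 2.898 -2.785 -4.101
v 1.898 -2.813 -3.225
v 3.2 -1.753 -3.723
v 2.2 -1.781 -2.847
v 3.46 -3.179 -3.473
v 2.46 -3.207 -2.597
v 3.762 -2.147 -3.095
v 2.762 -2.175 -2.219
v 2.755 2.599 -4.242
v 2.222 3.704 -3.079
v 4.427 3.498 -4.329
v 3.894 4.602 -3.167
v 3.466 1.418 -2.793
v 2.933 2.522 -1.631
v 5.138 2.316 -2.881
v 4.605 3.421 -1.718
f 2 4 1
f 5 2 1
f 1 4 3
f 3 5 1
f 2 8 4
f 6 2 5
f 6 8 2
f 4 8 3
f 7 5 3
f 3 8 7
f 7 6 5
f 8 6 7
f 10 9 12
f 10 12 11
f 12 9 13
f 12 13 11
f 13 9 14
f 13 14 11
f 14 9 15
f 14 15 11
f 15 9 16
f 15 16 11
f 16 9 17
f 16 17 11
f 17 9 18
f 17 18 11
f 18 9 19
f 18 19 11
f 19 9 20
f 19 20 11
f 20 9 21
f 20 21 11
f 21 9 22
f 21 22 11
f 22 9 23
f 22 23 11
f 23 9 10
f 23 10 11
f 25 27 24
f 28 25 24
f 24 27 26
f 26 28 24
f 25 31 27
f 29 25 28
f 29 31 25
f 27 31 26
f 30 28 26
f 26 31 30
f 30 29 28
f 31 29 30
f 33 35 32
f 36 33 32
f 32 35 34
f 34 36 32
f 33 39 35
f 37 33 36
f 37 39 33
f 35 39 34
f 38 36 34
f 34 39 38
f 38 37 36
f 39 37 38



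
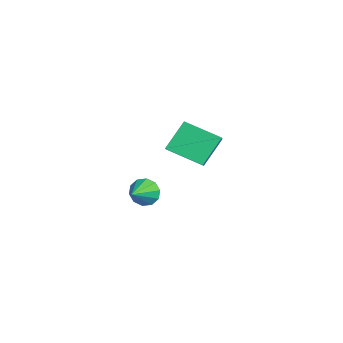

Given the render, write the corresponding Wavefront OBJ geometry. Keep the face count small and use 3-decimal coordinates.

v -0.965 -0.126 -3.936
v -0.435 0.233 -4.625
v 0.245 -0.894 -3.404
v -0.406 0.593 -4.17
v -0.591 0.679 -3.626
v -0.919 0.458 -3.201
v -1.264 0.013 -3.056
v -1.496 -0.484 -3.248
v -1.525 -0.844 -3.702
v -1.34 -0.93 -4.247
v -1.012 -0.709 -4.672
v -0.666 -0.265 -4.817
v 3.164 3.555 2.081
v 2.425 1.75 2.938
v 4.689 3.344 2.954
v 3.95 1.54 3.811
v 3.89 2.54 0.569
v 3.151 0.736 1.426
v 5.415 2.33 1.442
v 4.676 0.525 2.299
f 2 1 4
f 2 4 3
f 4 1 5
f 4 5 3
f 5 1 6
f 5 6 3
f 6 1 7
f 6 7 3
f 7 1 8
f 7 8 3
f 8 1 9
f 8 9 3
f 9 1 10
f 9 10 3
f 10 1 11
f 10 11 3
f 11 1 12
f 11 12 3
f 12 1 2
f 12 2 3
f 14 16 13
f 17 14 13
f 13 16 15
f 15 17 13
f 14 20 16
f 18 14 17
f 18 20 14
f 16 20 15
f 19 17 15
f 15 20 19
f 19 18 17
f 20 18 19



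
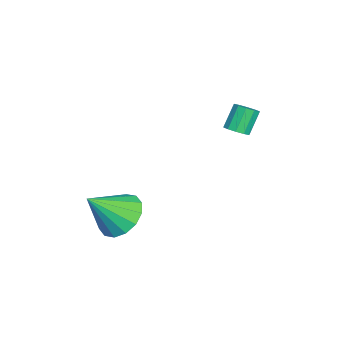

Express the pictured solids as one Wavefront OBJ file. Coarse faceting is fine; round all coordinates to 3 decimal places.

v 1.338 -0.466 1.246
v 2.276 -0.541 0.696
v 2.062 -1.594 2.634
v 2.338 -0.09 1.03
v 2.133 0.26 1.422
v 1.714 0.415 1.766
v 1.195 0.335 1.972
v 0.714 0.04 1.982
v 0.4 -0.39 1.796
v 0.338 -0.841 1.462
v 0.544 -1.191 1.07
v 0.962 -1.347 0.725
v 1.482 -1.266 0.52
v 1.963 -0.971 0.509
v -3.023 3.423 3.466
v -2.54 3.444 3.75
v -3.135 3.777 4.737
v -3.617 3.757 4.454
v -2.596 3.756 3.611
v -3.19 4.089 4.599
v -2.815 3.941 3.417
v -3.409 4.274 4.404
v -3.113 3.928 3.242
v -3.707 4.262 4.229
v -3.377 3.723 3.152
v -3.971 4.056 4.14
v -3.505 3.403 3.183
v -4.1 3.736 4.17
v -3.45 3.091 3.321
v -4.044 3.424 4.309
v -3.231 2.906 3.516
v -3.825 3.239 4.503
v -2.933 2.918 3.691
v -3.527 3.252 4.678
v -2.669 3.124 3.78
v -3.263 3.457 4.768
f 2 1 4
f 2 4 3
f 4 1 5
f 4 5 3
f 5 1 6
f 5 6 3
f 6 1 7
f 6 7 3
f 7 1 8
f 7 8 3
f 8 1 9
f 8 9 3
f 9 1 10
f 9 10 3
f 10 1 11
f 10 11 3
f 11 1 12
f 11 12 3
f 12 1 13
f 12 13 3
f 13 1 14
f 13 14 3
f 14 1 2
f 14 2 3
f 16 15 19
f 16 19 17
f 17 19 20
f 17 20 18
f 19 15 21
f 19 21 20
f 20 21 22
f 20 22 18
f 21 15 23
f 21 23 22
f 22 23 24
f 22 24 18
f 23 15 25
f 23 25 24
f 24 25 26
f 24 26 18
f 25 15 27
f 25 27 26
f 26 27 28
f 26 28 18
f 27 15 29
f 27 29 28
f 28 29 30
f 28 30 18
f 29 15 31
f 29 31 30
f 30 31 32
f 30 32 18
f 31 15 33
f 31 33 32
f 32 33 34
f 32 34 18
f 33 15 35
f 33 35 34
f 34 35 36
f 34 36 18
f 35 15 16
f 35 16 36
f 36 16 17
f 36 17 18



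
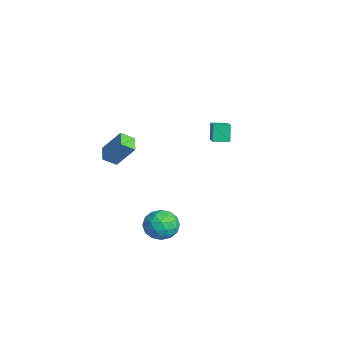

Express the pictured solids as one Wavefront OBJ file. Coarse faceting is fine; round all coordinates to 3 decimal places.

v 2.934 -0.353 0.286
v 3.74 -0.867 0.495
v 2.42 -1.533 -0.635
v 3.226 -2.047 -0.426
v 2.553 -1.889 0.266
v 2.871 -1.16 0.835
v 3.289 -1.24 -0.975
v 3.607 -0.511 -0.406
v 3.959 -1.415 -0.285
v 3.504 -1.816 0.482
v 2.656 -0.584 -0.622
v 2.201 -0.985 0.145
v 3.382 -0.507 0.471
v 2.778 -1.893 -0.611
v 2.383 -1.8 -0.204
v 2.856 -2.103 -0.082
v 2.872 -0.679 0.671
v 3.345 -0.981 0.794
v 2.648 -1.581 0.66
v 2.815 -1.419 -0.934
v 3.288 -1.721 -0.811
v 3.304 -0.297 -0.058
v 3.777 -0.6 0.064
v 3.512 -0.819 -0.8
v 3.984 -1.131 0.136
v 3.682 -1.824 -0.406
v 3.719 -1.35 -0.728
v 3.906 -0.922 -0.394
v 3.717 -1.367 0.587
v 3.415 -2.06 0.045
v 3.02 -1.967 0.452
v 3.207 -1.539 0.787
v 3.846 -1.689 0.128
v 2.745 -0.34 -0.185
v 2.443 -1.033 -0.727
v 2.953 -0.861 -0.927
v 3.14 -0.433 -0.592
v 2.478 -0.576 0.266
v 2.176 -1.269 -0.276
v 2.254 -1.478 0.254
v 2.441 -1.05 0.588
v 2.314 -0.711 -0.268
v -4.162 3.228 1.287
v -4.585 3.368 2.314
v -4.022 4.145 1.22
v -4.445 4.285 2.248
v -3.075 3.095 1.752
v -3.498 3.235 2.78
v -2.935 4.012 1.686
v -3.358 4.152 2.713
v 0.016 -2.752 2.705
v -0.001 -3.472 3.194
v -0.943 -2.559 2.956
v -0.96 -3.279 3.445
v 0.52 -1.901 3.975
v 0.503 -2.621 4.464
v -0.439 -1.708 4.226
v -0.456 -2.428 4.715
f 1 38 17
f 38 12 41
f 17 41 6
f 38 41 17
f 1 17 13
f 17 6 18
f 13 18 2
f 17 18 13
f 1 13 22
f 13 2 23
f 22 23 8
f 13 23 22
f 1 22 34
f 22 8 37
f 34 37 11
f 22 37 34
f 1 34 38
f 34 11 42
f 38 42 12
f 34 42 38
f 2 18 29
f 18 6 32
f 29 32 10
f 18 32 29
f 6 41 19
f 41 12 40
f 19 40 5
f 41 40 19
f 12 42 39
f 42 11 35
f 39 35 3
f 42 35 39
f 11 37 36
f 37 8 24
f 36 24 7
f 37 24 36
f 8 23 28
f 23 2 25
f 28 25 9
f 23 25 28
f 4 30 16
f 30 10 31
f 16 31 5
f 30 31 16
f 4 16 14
f 16 5 15
f 14 15 3
f 16 15 14
f 4 14 21
f 14 3 20
f 21 20 7
f 14 20 21
f 4 21 26
f 21 7 27
f 26 27 9
f 21 27 26
f 4 26 30
f 26 9 33
f 30 33 10
f 26 33 30
f 5 31 19
f 31 10 32
f 19 32 6
f 31 32 19
f 3 15 39
f 15 5 40
f 39 40 12
f 15 40 39
f 7 20 36
f 20 3 35
f 36 35 11
f 20 35 36
f 9 27 28
f 27 7 24
f 28 24 8
f 27 24 28
f 10 33 29
f 33 9 25
f 29 25 2
f 33 25 29
f 44 46 43
f 47 44 43
f 43 46 45
f 45 47 43
f 44 50 46
f 48 44 47
f 48 50 44
f 46 50 45
f 49 47 45
f 45 50 49
f 49 48 47
f 50 48 49
f 52 54 51
f 55 52 51
f 51 54 53
f 53 55 51
f 52 58 54
f 56 52 55
f 56 58 52
f 54 58 53
f 57 55 53
f 53 58 57
f 57 56 55
f 58 56 57



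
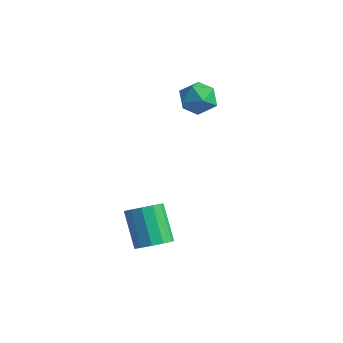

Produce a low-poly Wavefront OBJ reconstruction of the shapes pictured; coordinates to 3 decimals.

v 1.49 -2.48 -3.981
v 2.035 -1.702 -3.841
v 0.776 -1.123 -2.158
v 0.23 -1.9 -2.299
v 1.645 -1.554 -4.184
v 0.385 -0.975 -2.502
v 1.205 -1.7 -4.463
v -0.055 -1.121 -2.781
v 0.855 -2.093 -4.589
v -0.404 -1.514 -2.907
v 0.708 -2.609 -4.522
v -0.552 -2.03 -2.84
v 0.808 -3.084 -4.283
v -0.452 -2.505 -2.601
v 1.125 -3.367 -3.949
v -0.135 -2.788 -2.266
v 1.558 -3.368 -3.624
v 0.298 -2.789 -1.942
v 1.969 -3.087 -3.413
v 0.709 -2.508 -1.731
v 2.228 -2.614 -3.382
v 0.968 -2.034 -1.7
v 2.253 -2.097 -3.542
v 0.993 -1.518 -1.859
v -1.483 3.632 3.008
v -0.417 3.55 3.092
v -1.463 2.53 1.668
v -0.397 2.448 1.752
v -1.028 2.033 2.513
v -1.041 2.714 3.341
v -0.839 3.366 1.419
v -0.852 4.047 2.247
v -0.019 3.386 2.109
v -0.136 2.561 2.786
v -1.744 3.519 1.974
v -1.861 2.694 2.651
f 2 1 5
f 2 5 3
f 3 5 6
f 3 6 4
f 5 1 7
f 5 7 6
f 6 7 8
f 6 8 4
f 7 1 9
f 7 9 8
f 8 9 10
f 8 10 4
f 9 1 11
f 9 11 10
f 10 11 12
f 10 12 4
f 11 1 13
f 11 13 12
f 12 13 14
f 12 14 4
f 13 1 15
f 13 15 14
f 14 15 16
f 14 16 4
f 15 1 17
f 15 17 16
f 16 17 18
f 16 18 4
f 17 1 19
f 17 19 18
f 18 19 20
f 18 20 4
f 19 1 21
f 19 21 20
f 20 21 22
f 20 22 4
f 21 1 23
f 21 23 22
f 22 23 24
f 22 24 4
f 23 1 2
f 23 2 24
f 24 2 3
f 24 3 4
f 25 36 30
f 25 30 26
f 25 26 32
f 25 32 35
f 25 35 36
f 26 30 34
f 30 36 29
f 36 35 27
f 35 32 31
f 32 26 33
f 28 34 29
f 28 29 27
f 28 27 31
f 28 31 33
f 28 33 34
f 29 34 30
f 27 29 36
f 31 27 35
f 33 31 32
f 34 33 26



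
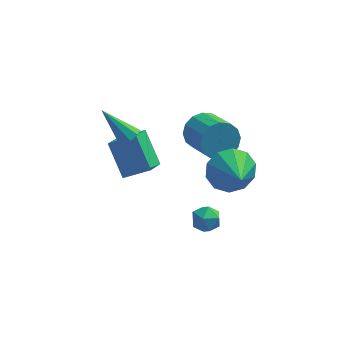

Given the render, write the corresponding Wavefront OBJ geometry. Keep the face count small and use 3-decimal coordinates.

v -2.874 3.156 -0.279
v -2.529 2.947 0.152
v -4.126 3.804 1.039
v -2.427 3.372 0.039
v -2.587 3.67 -0.26
v -2.915 3.667 -0.57
v -3.219 3.364 -0.71
v -3.321 2.939 -0.597
v -3.161 2.641 -0.298
v -2.833 2.644 0.012
v 1.464 -1.426 2.445
v 2.491 -1.075 2.55
v 1.856 -2.834 3.335
v 2.137 -0.842 3.074
v 1.526 -0.833 3.357
v 0.891 -1.05 3.293
v 0.476 -1.411 2.905
v 0.438 -1.778 2.341
v 0.792 -2.011 1.817
v 1.403 -2.02 1.533
v 2.037 -1.803 1.598
v 2.453 -1.442 1.986
v 0.311 3.555 -0.139
v 0.777 3.35 -0.965
v 1.535 1.94 -0.186
v 1.069 2.145 0.639
v 1.086 3.655 -0.713
v 1.845 2.245 0.065
v 1.188 3.933 -0.308
v 1.946 2.524 0.471
v 1.055 4.11 0.142
v 1.813 2.701 0.921
v 0.722 4.139 0.517
v 1.48 2.729 1.296
v 0.279 4.01 0.716
v 1.037 2.601 1.495
v -0.155 3.76 0.686
v 0.603 2.35 1.465
v -0.465 3.455 0.435
v 0.294 2.045 1.213
v -0.566 3.176 0.029
v 0.192 1.767 0.808
v -0.433 2.999 -0.421
v 0.325 1.59 0.358
v -0.1 2.971 -0.796
v 0.658 1.561 -0.017
v 0.343 3.099 -0.995
v 1.101 1.69 -0.216
v 0.608 -0.217 -2.595
v 1.053 -0.782 -2.439
v -0.093 -0.518 -1.681
v 0.352 -1.083 -1.525
v 0.582 -0.392 -1.417
v 1.016 -0.206 -1.982
v -0.056 -1.094 -2.138
v 0.378 -0.908 -2.703
v 0.643 -1.324 -2.157
v 1.037 -0.89 -1.711
v -0.077 -0.41 -2.409
v 0.317 0.024 -1.963
v -3.482 4.302 -1.565
v -3.859 3.23 -0.836
v -2.246 4.3 -0.93
v -2.623 3.228 -0.2
v -2.797 3.152 -2.9
v -3.174 2.08 -2.17
v -1.561 3.15 -2.264
v -1.938 2.078 -1.535
f 2 1 4
f 2 4 3
f 4 1 5
f 4 5 3
f 5 1 6
f 5 6 3
f 6 1 7
f 6 7 3
f 7 1 8
f 7 8 3
f 8 1 9
f 8 9 3
f 9 1 10
f 9 10 3
f 10 1 2
f 10 2 3
f 12 11 14
f 12 14 13
f 14 11 15
f 14 15 13
f 15 11 16
f 15 16 13
f 16 11 17
f 16 17 13
f 17 11 18
f 17 18 13
f 18 11 19
f 18 19 13
f 19 11 20
f 19 20 13
f 20 11 21
f 20 21 13
f 21 11 22
f 21 22 13
f 22 11 12
f 22 12 13
f 24 23 27
f 24 27 25
f 25 27 28
f 25 28 26
f 27 23 29
f 27 29 28
f 28 29 30
f 28 30 26
f 29 23 31
f 29 31 30
f 30 31 32
f 30 32 26
f 31 23 33
f 31 33 32
f 32 33 34
f 32 34 26
f 33 23 35
f 33 35 34
f 34 35 36
f 34 36 26
f 35 23 37
f 35 37 36
f 36 37 38
f 36 38 26
f 37 23 39
f 37 39 38
f 38 39 40
f 38 40 26
f 39 23 41
f 39 41 40
f 40 41 42
f 40 42 26
f 41 23 43
f 41 43 42
f 42 43 44
f 42 44 26
f 43 23 45
f 43 45 44
f 44 45 46
f 44 46 26
f 45 23 47
f 45 47 46
f 46 47 48
f 46 48 26
f 47 23 24
f 47 24 48
f 48 24 25
f 48 25 26
f 49 60 54
f 49 54 50
f 49 50 56
f 49 56 59
f 49 59 60
f 50 54 58
f 54 60 53
f 60 59 51
f 59 56 55
f 56 50 57
f 52 58 53
f 52 53 51
f 52 51 55
f 52 55 57
f 52 57 58
f 53 58 54
f 51 53 60
f 55 51 59
f 57 55 56
f 58 57 50
f 62 64 61
f 65 62 61
f 61 64 63
f 63 65 61
f 62 68 64
f 66 62 65
f 66 68 62
f 64 68 63
f 67 65 63
f 63 68 67
f 67 66 65
f 68 66 67



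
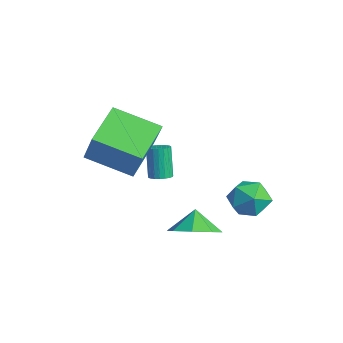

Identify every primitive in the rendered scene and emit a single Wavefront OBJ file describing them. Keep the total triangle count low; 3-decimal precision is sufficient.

v -2.445 -0.032 0.577
v -2.022 -0.265 0.77
v -2.573 -0.081 2.196
v -2.995 0.152 2.003
v -1.961 -0.058 0.767
v -2.512 0.127 2.193
v -1.984 0.154 0.731
v -2.535 0.338 2.157
v -2.087 0.334 0.668
v -2.637 0.518 2.094
v -2.251 0.45 0.589
v -2.802 0.635 2.016
v -2.449 0.483 0.509
v -3 0.668 1.935
v -2.646 0.427 0.44
v -3.197 0.611 1.866
v -2.808 0.292 0.395
v -3.359 0.476 1.821
v -2.908 0.1 0.381
v -3.459 0.284 1.807
v -2.927 -0.114 0.401
v -3.478 0.07 1.827
v -2.863 -0.315 0.452
v -3.414 -0.13 1.878
v -2.727 -0.466 0.524
v -3.277 -0.282 1.95
v -2.541 -0.542 0.605
v -3.092 -0.358 2.032
v -2.339 -0.53 0.682
v -2.89 -0.346 2.108
v -2.156 -0.432 0.74
v -2.706 -0.248 2.166
v 1.493 2.582 0.18
v 2.159 1.882 0.472
v 0.521 2.178 1.428
v 1.187 1.478 1.72
v 1.414 2.458 1.806
v 2.015 2.708 1.035
v 0.665 1.352 0.865
v 1.266 1.602 0.094
v 1.648 1.122 0.896
v 2.11 1.806 1.477
v 0.57 2.254 0.423
v 1.032 2.938 1.004
v 1.884 -0.709 0.229
v 2.815 -0.412 0.711
v 1.336 -0.391 1.091
v 2.474 0.207 0.266
v 1.787 0.289 -0.2
v 1.157 -0.214 -0.415
v 0.953 -1.006 -0.253
v 1.294 -1.624 0.191
v 1.98 -1.706 0.658
v 2.611 -1.204 0.873
v -3.146 -2.2 3.912
v -2.178 -2.258 5.546
v -1.766 -0.695 3.147
v -0.798 -0.753 4.781
v -1.962 -3.667 3.159
v -0.994 -3.725 4.793
v -0.582 -2.162 2.394
v 0.386 -2.22 4.028
f 2 1 5
f 2 5 3
f 3 5 6
f 3 6 4
f 5 1 7
f 5 7 6
f 6 7 8
f 6 8 4
f 7 1 9
f 7 9 8
f 8 9 10
f 8 10 4
f 9 1 11
f 9 11 10
f 10 11 12
f 10 12 4
f 11 1 13
f 11 13 12
f 12 13 14
f 12 14 4
f 13 1 15
f 13 15 14
f 14 15 16
f 14 16 4
f 15 1 17
f 15 17 16
f 16 17 18
f 16 18 4
f 17 1 19
f 17 19 18
f 18 19 20
f 18 20 4
f 19 1 21
f 19 21 20
f 20 21 22
f 20 22 4
f 21 1 23
f 21 23 22
f 22 23 24
f 22 24 4
f 23 1 25
f 23 25 24
f 24 25 26
f 24 26 4
f 25 1 27
f 25 27 26
f 26 27 28
f 26 28 4
f 27 1 29
f 27 29 28
f 28 29 30
f 28 30 4
f 29 1 31
f 29 31 30
f 30 31 32
f 30 32 4
f 31 1 2
f 31 2 32
f 32 2 3
f 32 3 4
f 33 44 38
f 33 38 34
f 33 34 40
f 33 40 43
f 33 43 44
f 34 38 42
f 38 44 37
f 44 43 35
f 43 40 39
f 40 34 41
f 36 42 37
f 36 37 35
f 36 35 39
f 36 39 41
f 36 41 42
f 37 42 38
f 35 37 44
f 39 35 43
f 41 39 40
f 42 41 34
f 46 45 48
f 46 48 47
f 48 45 49
f 48 49 47
f 49 45 50
f 49 50 47
f 50 45 51
f 50 51 47
f 51 45 52
f 51 52 47
f 52 45 53
f 52 53 47
f 53 45 54
f 53 54 47
f 54 45 46
f 54 46 47
f 56 58 55
f 59 56 55
f 55 58 57
f 57 59 55
f 56 62 58
f 60 56 59
f 60 62 56
f 58 62 57
f 61 59 57
f 57 62 61
f 61 60 59
f 62 60 61



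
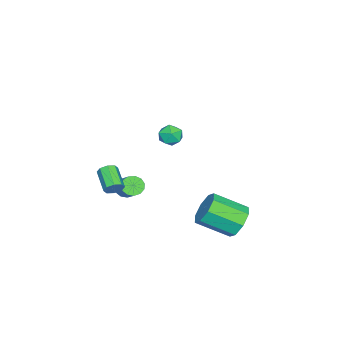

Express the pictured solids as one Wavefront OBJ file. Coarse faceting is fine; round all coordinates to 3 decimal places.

v -1.376 -3.056 -3.615
v -0.917 -3.463 -3.795
v 0.315 -2.592 -2.625
v -0.144 -2.184 -2.445
v -0.899 -3.184 -4.022
v 0.333 -2.312 -2.852
v -1.033 -2.863 -4.12
v 0.2 -1.992 -2.949
v -1.275 -2.604 -4.058
v -0.043 -1.733 -2.887
v -1.55 -2.488 -3.855
v -0.318 -1.617 -2.684
v -1.77 -2.552 -3.576
v -0.537 -1.681 -2.405
v -1.864 -2.776 -3.31
v -0.632 -1.905 -2.139
v -1.804 -3.089 -3.14
v -0.572 -2.218 -1.97
v -1.608 -3.391 -3.122
v -0.375 -2.52 -1.951
v -1.338 -3.587 -3.26
v -0.106 -2.715 -2.09
v -1.08 -3.614 -3.511
v 0.152 -2.742 -2.341
v 1.048 4.04 -2.924
v 1.612 3.739 -3.731
v 2.116 2.038 -2.744
v 1.552 2.34 -1.936
v 2.029 4.163 -3.213
v 2.533 2.462 -2.226
v 1.871 4.515 -2.526
v 2.375 2.814 -1.539
v 1.231 4.589 -2.071
v 1.735 2.888 -1.084
v 0.484 4.342 -2.116
v 0.988 2.641 -1.129
v 0.067 3.918 -2.634
v 0.571 2.217 -1.647
v 0.225 3.566 -3.321
v 0.729 1.865 -2.334
v 0.865 3.492 -3.776
v 1.369 1.791 -2.789
v 2.306 1.409 4.121
v 2.777 1.457 3.585
v 2.163 0.283 3.895
v 2.634 0.331 3.359
v 2.855 0.394 4.036
v 2.944 1.089 4.176
v 1.996 0.651 3.304
v 2.085 1.346 3.444
v 2.586 0.988 3.08
v 3.116 0.829 3.533
v 1.824 0.911 3.947
v 2.354 0.752 4.4
v 1.989 -2.366 -1.327
v 2.38 -2.617 -1.015
v 1.383 -3.385 -0.381
v 0.991 -3.134 -0.693
v 2.225 -2.263 -0.83
v 1.228 -3.031 -0.196
v 1.932 -1.969 -0.936
v 0.934 -2.737 -0.302
v 1.672 -1.908 -1.272
v 0.674 -2.676 -0.637
v 1.597 -2.115 -1.639
v 0.6 -2.883 -1.005
v 1.752 -2.469 -1.824
v 0.755 -3.237 -1.19
v 2.046 -2.763 -1.718
v 1.048 -3.531 -1.084
v 2.306 -2.824 -1.383
v 1.308 -3.592 -0.748
f 2 1 5
f 2 5 3
f 3 5 6
f 3 6 4
f 5 1 7
f 5 7 6
f 6 7 8
f 6 8 4
f 7 1 9
f 7 9 8
f 8 9 10
f 8 10 4
f 9 1 11
f 9 11 10
f 10 11 12
f 10 12 4
f 11 1 13
f 11 13 12
f 12 13 14
f 12 14 4
f 13 1 15
f 13 15 14
f 14 15 16
f 14 16 4
f 15 1 17
f 15 17 16
f 16 17 18
f 16 18 4
f 17 1 19
f 17 19 18
f 18 19 20
f 18 20 4
f 19 1 21
f 19 21 20
f 20 21 22
f 20 22 4
f 21 1 23
f 21 23 22
f 22 23 24
f 22 24 4
f 23 1 2
f 23 2 24
f 24 2 3
f 24 3 4
f 26 25 29
f 26 29 27
f 27 29 30
f 27 30 28
f 29 25 31
f 29 31 30
f 30 31 32
f 30 32 28
f 31 25 33
f 31 33 32
f 32 33 34
f 32 34 28
f 33 25 35
f 33 35 34
f 34 35 36
f 34 36 28
f 35 25 37
f 35 37 36
f 36 37 38
f 36 38 28
f 37 25 39
f 37 39 38
f 38 39 40
f 38 40 28
f 39 25 41
f 39 41 40
f 40 41 42
f 40 42 28
f 41 25 26
f 41 26 42
f 42 26 27
f 42 27 28
f 43 54 48
f 43 48 44
f 43 44 50
f 43 50 53
f 43 53 54
f 44 48 52
f 48 54 47
f 54 53 45
f 53 50 49
f 50 44 51
f 46 52 47
f 46 47 45
f 46 45 49
f 46 49 51
f 46 51 52
f 47 52 48
f 45 47 54
f 49 45 53
f 51 49 50
f 52 51 44
f 56 55 59
f 56 59 57
f 57 59 60
f 57 60 58
f 59 55 61
f 59 61 60
f 60 61 62
f 60 62 58
f 61 55 63
f 61 63 62
f 62 63 64
f 62 64 58
f 63 55 65
f 63 65 64
f 64 65 66
f 64 66 58
f 65 55 67
f 65 67 66
f 66 67 68
f 66 68 58
f 67 55 69
f 67 69 68
f 68 69 70
f 68 70 58
f 69 55 71
f 69 71 70
f 70 71 72
f 70 72 58
f 71 55 56
f 71 56 72
f 72 56 57
f 72 57 58



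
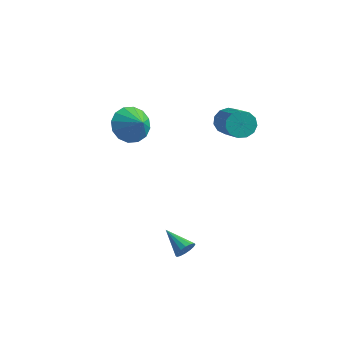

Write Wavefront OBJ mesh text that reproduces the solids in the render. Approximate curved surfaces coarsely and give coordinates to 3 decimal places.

v 3.159 -0.36 -3.383
v 3.322 -0.593 -2.901
v 1.881 0 -2.777
v 3.408 -0.317 -2.884
v 3.428 -0.053 -3
v 3.375 0.13 -3.22
v 3.265 0.18 -3.483
v 3.126 0.086 -3.719
v 2.996 -0.127 -3.866
v 2.91 -0.404 -3.883
v 2.89 -0.668 -3.766
v 2.943 -0.85 -3.547
v 3.053 -0.901 -3.284
v 3.192 -0.807 -3.047
v 2.54 4.431 2.267
v 2.904 4.303 1.612
v 4.163 3.241 2.518
v 3.8 3.369 3.173
v 3.08 4.655 1.78
v 4.339 3.593 2.687
v 3.084 4.936 2.103
v 4.343 3.874 3.01
v 2.916 5.057 2.478
v 4.175 3.995 3.385
v 2.629 4.979 2.786
v 3.888 3.917 3.692
v 2.313 4.727 2.929
v 3.573 3.665 3.835
v 2.07 4.381 2.862
v 3.329 3.319 3.768
v 1.976 4.051 2.606
v 3.235 2.989 3.512
v 2.061 3.841 2.242
v 3.321 2.78 3.148
v 2.299 3.819 1.886
v 3.558 2.757 2.792
v 2.613 3.991 1.651
v 3.872 2.929 2.558
v -1.414 2.19 1.875
v -0.745 2.468 1.13
v -0.506 1.85 2.565
v -0.809 2.909 1.431
v -1.035 3.158 1.852
v -1.363 3.147 2.279
v -1.705 2.879 2.597
v -1.969 2.427 2.722
v -2.084 1.911 2.621
v -2.02 1.47 2.319
v -1.793 1.222 1.898
v -1.465 1.233 1.472
v -1.124 1.5 1.153
v -0.86 1.952 1.028
f 2 1 4
f 2 4 3
f 4 1 5
f 4 5 3
f 5 1 6
f 5 6 3
f 6 1 7
f 6 7 3
f 7 1 8
f 7 8 3
f 8 1 9
f 8 9 3
f 9 1 10
f 9 10 3
f 10 1 11
f 10 11 3
f 11 1 12
f 11 12 3
f 12 1 13
f 12 13 3
f 13 1 14
f 13 14 3
f 14 1 2
f 14 2 3
f 16 15 19
f 16 19 17
f 17 19 20
f 17 20 18
f 19 15 21
f 19 21 20
f 20 21 22
f 20 22 18
f 21 15 23
f 21 23 22
f 22 23 24
f 22 24 18
f 23 15 25
f 23 25 24
f 24 25 26
f 24 26 18
f 25 15 27
f 25 27 26
f 26 27 28
f 26 28 18
f 27 15 29
f 27 29 28
f 28 29 30
f 28 30 18
f 29 15 31
f 29 31 30
f 30 31 32
f 30 32 18
f 31 15 33
f 31 33 32
f 32 33 34
f 32 34 18
f 33 15 35
f 33 35 34
f 34 35 36
f 34 36 18
f 35 15 37
f 35 37 36
f 36 37 38
f 36 38 18
f 37 15 16
f 37 16 38
f 38 16 17
f 38 17 18
f 40 39 42
f 40 42 41
f 42 39 43
f 42 43 41
f 43 39 44
f 43 44 41
f 44 39 45
f 44 45 41
f 45 39 46
f 45 46 41
f 46 39 47
f 46 47 41
f 47 39 48
f 47 48 41
f 48 39 49
f 48 49 41
f 49 39 50
f 49 50 41
f 50 39 51
f 50 51 41
f 51 39 52
f 51 52 41
f 52 39 40
f 52 40 41



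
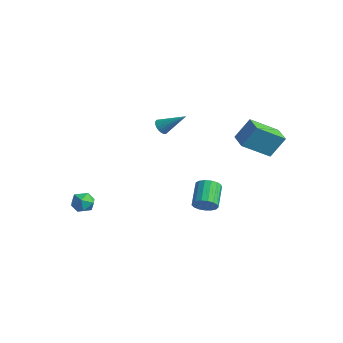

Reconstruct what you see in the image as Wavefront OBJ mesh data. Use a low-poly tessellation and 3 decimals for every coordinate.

v -3.685 -1.947 -2.323
v -3.12 -1.996 -2.775
v -4.36 -2.504 -3.105
v -3.795 -2.553 -3.557
v -3.801 -2.937 -2.942
v -3.384 -2.593 -2.458
v -4.096 -1.907 -3.422
v -3.679 -1.563 -2.938
v -3.374 -1.971 -3.454
v -3.192 -2.608 -3.158
v -4.288 -1.892 -2.722
v -4.106 -2.529 -2.426
v 2.759 4.306 1.845
v 2.198 2.889 2.876
v 3.062 5.023 2.996
v 2.502 3.606 4.027
v 3.778 3.894 1.833
v 3.218 2.477 2.864
v 4.082 4.611 2.984
v 3.521 3.194 4.015
v 2.079 1.129 -1.543
v 2.533 1.626 -1.637
v 1.696 2.528 -0.91
v 1.241 2.031 -0.817
v 2.336 1.651 -1.895
v 1.499 2.553 -1.168
v 2.081 1.556 -2.072
v 1.243 2.459 -1.346
v 1.824 1.363 -2.129
v 0.987 2.266 -1.402
v 1.626 1.117 -2.051
v 0.789 2.02 -1.324
v 1.532 0.873 -1.857
v 0.694 1.776 -1.13
v 1.563 0.688 -1.591
v 0.725 1.591 -0.864
v 1.712 0.604 -1.314
v 0.874 1.507 -0.587
v 1.945 0.64 -1.09
v 1.108 1.543 -0.363
v 2.209 0.788 -0.97
v 1.371 1.69 -0.243
v 2.443 1.014 -0.981
v 1.605 1.916 -0.254
v 2.594 1.266 -1.121
v 1.756 2.169 -0.394
v 2.626 1.487 -1.358
v 1.789 2.39 -0.631
v -3.997 3.064 0.684
v -3.712 2.632 0.734
v -2.943 3.876 1.676
v -3.617 2.735 0.55
v -3.598 2.903 0.392
v -3.657 3.103 0.292
v -3.784 3.295 0.269
v -3.953 3.441 0.328
v -4.131 3.513 0.458
v -4.282 3.496 0.633
v -4.377 3.394 0.817
v -4.396 3.226 0.975
v -4.337 3.026 1.075
v -4.21 2.833 1.098
v -4.041 2.687 1.039
v -3.863 2.615 0.909
f 1 12 6
f 1 6 2
f 1 2 8
f 1 8 11
f 1 11 12
f 2 6 10
f 6 12 5
f 12 11 3
f 11 8 7
f 8 2 9
f 4 10 5
f 4 5 3
f 4 3 7
f 4 7 9
f 4 9 10
f 5 10 6
f 3 5 12
f 7 3 11
f 9 7 8
f 10 9 2
f 14 16 13
f 17 14 13
f 13 16 15
f 15 17 13
f 14 20 16
f 18 14 17
f 18 20 14
f 16 20 15
f 19 17 15
f 15 20 19
f 19 18 17
f 20 18 19
f 22 21 25
f 22 25 23
f 23 25 26
f 23 26 24
f 25 21 27
f 25 27 26
f 26 27 28
f 26 28 24
f 27 21 29
f 27 29 28
f 28 29 30
f 28 30 24
f 29 21 31
f 29 31 30
f 30 31 32
f 30 32 24
f 31 21 33
f 31 33 32
f 32 33 34
f 32 34 24
f 33 21 35
f 33 35 34
f 34 35 36
f 34 36 24
f 35 21 37
f 35 37 36
f 36 37 38
f 36 38 24
f 37 21 39
f 37 39 38
f 38 39 40
f 38 40 24
f 39 21 41
f 39 41 40
f 40 41 42
f 40 42 24
f 41 21 43
f 41 43 42
f 42 43 44
f 42 44 24
f 43 21 45
f 43 45 44
f 44 45 46
f 44 46 24
f 45 21 47
f 45 47 46
f 46 47 48
f 46 48 24
f 47 21 22
f 47 22 48
f 48 22 23
f 48 23 24
f 50 49 52
f 50 52 51
f 52 49 53
f 52 53 51
f 53 49 54
f 53 54 51
f 54 49 55
f 54 55 51
f 55 49 56
f 55 56 51
f 56 49 57
f 56 57 51
f 57 49 58
f 57 58 51
f 58 49 59
f 58 59 51
f 59 49 60
f 59 60 51
f 60 49 61
f 60 61 51
f 61 49 62
f 61 62 51
f 62 49 63
f 62 63 51
f 63 49 64
f 63 64 51
f 64 49 50
f 64 50 51

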